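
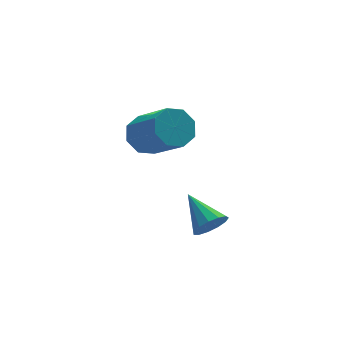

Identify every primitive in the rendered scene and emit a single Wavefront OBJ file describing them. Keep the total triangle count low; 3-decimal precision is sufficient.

v -3.353 1.02 -0.896
v -2.89 1.586 -0.463
v -2.284 0.146 0.77
v -2.747 -0.42 0.336
v -3.495 1.53 -0.231
v -2.889 0.09 1.002
v -4.017 1.175 -0.389
v -3.411 -0.265 0.844
v -4.15 0.729 -0.844
v -3.544 -0.711 0.389
v -3.816 0.454 -1.33
v -3.21 -0.986 -0.097
v -3.211 0.51 -1.562
v -2.605 -0.93 -0.329
v -2.689 0.865 -1.404
v -2.083 -0.575 -0.171
v -2.556 1.311 -0.949
v -1.95 -0.129 0.284
v -1.812 -1.578 -4.178
v -1.424 -1.193 -4.632
v -2.228 -0.242 -3.402
v -1.791 -1.216 -4.789
v -2.165 -1.354 -4.752
v -2.427 -1.563 -4.533
v -2.493 -1.776 -4.202
v -2.344 -1.927 -3.863
v -2.025 -1.967 -3.624
v -1.639 -1.883 -3.561
v -1.308 -1.702 -3.694
v -1.137 -1.482 -3.981
v -1.18 -1.292 -4.331
f 2 1 5
f 2 5 3
f 3 5 6
f 3 6 4
f 5 1 7
f 5 7 6
f 6 7 8
f 6 8 4
f 7 1 9
f 7 9 8
f 8 9 10
f 8 10 4
f 9 1 11
f 9 11 10
f 10 11 12
f 10 12 4
f 11 1 13
f 11 13 12
f 12 13 14
f 12 14 4
f 13 1 15
f 13 15 14
f 14 15 16
f 14 16 4
f 15 1 17
f 15 17 16
f 16 17 18
f 16 18 4
f 17 1 2
f 17 2 18
f 18 2 3
f 18 3 4
f 20 19 22
f 20 22 21
f 22 19 23
f 22 23 21
f 23 19 24
f 23 24 21
f 24 19 25
f 24 25 21
f 25 19 26
f 25 26 21
f 26 19 27
f 26 27 21
f 27 19 28
f 27 28 21
f 28 19 29
f 28 29 21
f 29 19 30
f 29 30 21
f 30 19 31
f 30 31 21
f 31 19 20
f 31 20 21



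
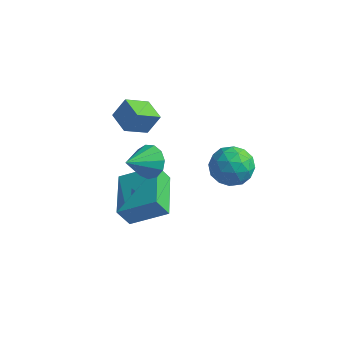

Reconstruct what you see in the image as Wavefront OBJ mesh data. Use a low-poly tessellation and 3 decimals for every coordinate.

v -1.471 -2.202 1.9
v -0.862 -2.659 1.57
v -1.909 -3.378 2.72
v -0.683 -2.458 1.953
v -0.755 -2.176 2.319
v -1.054 -1.902 2.552
v -1.485 -1.723 2.578
v -1.912 -1.696 2.389
v -2.198 -1.83 2.044
v -2.254 -2.081 1.654
v -2.061 -2.371 1.342
v -1.681 -2.607 1.206
v -1.234 -2.714 1.291
v -2.279 -2.506 -2.735
v -2.709 -2.84 -1.768
v -3.265 -0.576 -2.508
v -3.695 -0.909 -1.541
v -0.745 -1.831 -1.819
v -1.175 -2.164 -0.852
v -1.731 0.1 -1.592
v -2.161 -0.234 -0.625
v 0.768 1.259 0.464
v 1.718 1.004 0.803
v 0.442 -0.364 0.157
v 1.392 -0.619 0.496
v 0.678 -0.269 1.167
v 0.879 0.734 1.356
v 1.281 -0.094 -0.396
v 1.482 0.909 -0.207
v 2.036 0.168 0.271
v 1.663 0.06 1.237
v 0.497 0.58 -0.277
v 0.124 0.472 0.689
v 1.272 1.274 0.66
v 0.888 -0.634 0.3
v 0.468 -0.428 0.694
v 1.027 -0.578 0.893
v 0.778 1.116 0.986
v 1.337 0.966 1.185
v 0.726 0.217 1.399
v 0.823 -0.326 -0.225
v 1.382 -0.476 -0.026
v 1.133 1.218 0.067
v 1.692 1.068 0.266
v 1.434 0.423 -0.439
v 2.017 0.633 0.547
v 1.825 -0.322 0.366
v 1.76 -0.013 -0.158
v 1.878 0.577 -0.047
v 1.798 0.569 1.114
v 1.606 -0.385 0.934
v 1.186 -0.179 1.328
v 1.305 0.411 1.44
v 1.984 0.077 0.802
v 0.554 1.025 0.026
v 0.362 0.071 -0.154
v 0.855 0.229 -0.48
v 0.974 0.819 -0.368
v 0.335 0.962 0.594
v 0.143 0.007 0.413
v 0.282 0.063 1.007
v 0.4 0.653 1.118
v 0.176 0.563 0.158
v -2.146 -1.09 2.564
v -2.715 -2.039 3.285
v -3.052 -0.474 2.66
v -3.621 -1.423 3.381
v -1.759 -0.657 3.439
v -2.328 -1.606 4.16
v -2.665 -0.041 3.535
v -3.234 -0.99 4.256
f 2 1 4
f 2 4 3
f 4 1 5
f 4 5 3
f 5 1 6
f 5 6 3
f 6 1 7
f 6 7 3
f 7 1 8
f 7 8 3
f 8 1 9
f 8 9 3
f 9 1 10
f 9 10 3
f 10 1 11
f 10 11 3
f 11 1 12
f 11 12 3
f 12 1 13
f 12 13 3
f 13 1 2
f 13 2 3
f 15 17 14
f 18 15 14
f 14 17 16
f 16 18 14
f 15 21 17
f 19 15 18
f 19 21 15
f 17 21 16
f 20 18 16
f 16 21 20
f 20 19 18
f 21 19 20
f 22 59 38
f 59 33 62
f 38 62 27
f 59 62 38
f 22 38 34
f 38 27 39
f 34 39 23
f 38 39 34
f 22 34 43
f 34 23 44
f 43 44 29
f 34 44 43
f 22 43 55
f 43 29 58
f 55 58 32
f 43 58 55
f 22 55 59
f 55 32 63
f 59 63 33
f 55 63 59
f 23 39 50
f 39 27 53
f 50 53 31
f 39 53 50
f 27 62 40
f 62 33 61
f 40 61 26
f 62 61 40
f 33 63 60
f 63 32 56
f 60 56 24
f 63 56 60
f 32 58 57
f 58 29 45
f 57 45 28
f 58 45 57
f 29 44 49
f 44 23 46
f 49 46 30
f 44 46 49
f 25 51 37
f 51 31 52
f 37 52 26
f 51 52 37
f 25 37 35
f 37 26 36
f 35 36 24
f 37 36 35
f 25 35 42
f 35 24 41
f 42 41 28
f 35 41 42
f 25 42 47
f 42 28 48
f 47 48 30
f 42 48 47
f 25 47 51
f 47 30 54
f 51 54 31
f 47 54 51
f 26 52 40
f 52 31 53
f 40 53 27
f 52 53 40
f 24 36 60
f 36 26 61
f 60 61 33
f 36 61 60
f 28 41 57
f 41 24 56
f 57 56 32
f 41 56 57
f 30 48 49
f 48 28 45
f 49 45 29
f 48 45 49
f 31 54 50
f 54 30 46
f 50 46 23
f 54 46 50
f 65 67 64
f 68 65 64
f 64 67 66
f 66 68 64
f 65 71 67
f 69 65 68
f 69 71 65
f 67 71 66
f 70 68 66
f 66 71 70
f 70 69 68
f 71 69 70



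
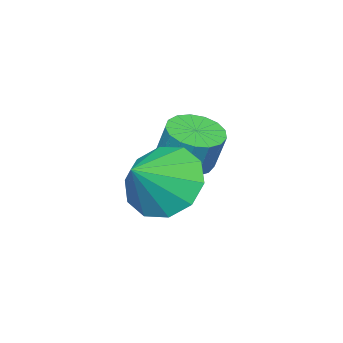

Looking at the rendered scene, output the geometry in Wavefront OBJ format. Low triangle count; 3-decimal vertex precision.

v -0.306 -2.27 -0.817
v 0.294 -1.872 -0.987
v 0.345 -1.491 0.087
v -0.254 -1.89 0.257
v 0.024 -1.651 -1.052
v 0.076 -1.271 0.021
v -0.321 -1.573 -1.063
v -0.27 -1.192 0.01
v -0.663 -1.654 -1.018
v -0.611 -1.274 0.055
v -0.923 -1.877 -0.927
v -0.871 -1.496 0.146
v -1.041 -2.19 -0.81
v -0.99 -1.809 0.263
v -0.991 -2.521 -0.695
v -0.94 -2.14 0.378
v -0.784 -2.795 -0.608
v -0.733 -2.414 0.465
v -0.468 -2.948 -0.568
v -0.416 -2.568 0.505
v -0.114 -2.947 -0.586
v -0.063 -2.566 0.487
v 0.196 -2.79 -0.656
v 0.247 -2.41 0.417
v 0.391 -2.515 -0.763
v 0.442 -2.134 0.31
v 0.426 -2.183 -0.883
v 0.477 -1.802 0.191
v 1.684 -1.351 -0.453
v 2.314 -1.432 -1.314
v 2.776 -1.429 0.353
v 2.251 -0.79 -1.167
v 1.971 -0.363 -0.747
v 1.581 -0.313 -0.215
v 1.231 -0.66 0.226
v 1.054 -1.271 0.408
v 1.117 -1.912 0.26
v 1.397 -2.339 -0.16
v 1.786 -2.389 -0.692
v 2.137 -2.042 -1.133
f 2 1 5
f 2 5 3
f 3 5 6
f 3 6 4
f 5 1 7
f 5 7 6
f 6 7 8
f 6 8 4
f 7 1 9
f 7 9 8
f 8 9 10
f 8 10 4
f 9 1 11
f 9 11 10
f 10 11 12
f 10 12 4
f 11 1 13
f 11 13 12
f 12 13 14
f 12 14 4
f 13 1 15
f 13 15 14
f 14 15 16
f 14 16 4
f 15 1 17
f 15 17 16
f 16 17 18
f 16 18 4
f 17 1 19
f 17 19 18
f 18 19 20
f 18 20 4
f 19 1 21
f 19 21 20
f 20 21 22
f 20 22 4
f 21 1 23
f 21 23 22
f 22 23 24
f 22 24 4
f 23 1 25
f 23 25 24
f 24 25 26
f 24 26 4
f 25 1 27
f 25 27 26
f 26 27 28
f 26 28 4
f 27 1 2
f 27 2 28
f 28 2 3
f 28 3 4
f 30 29 32
f 30 32 31
f 32 29 33
f 32 33 31
f 33 29 34
f 33 34 31
f 34 29 35
f 34 35 31
f 35 29 36
f 35 36 31
f 36 29 37
f 36 37 31
f 37 29 38
f 37 38 31
f 38 29 39
f 38 39 31
f 39 29 40
f 39 40 31
f 40 29 30
f 40 30 31



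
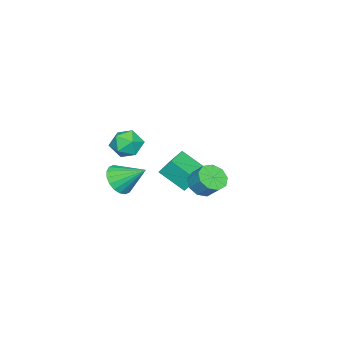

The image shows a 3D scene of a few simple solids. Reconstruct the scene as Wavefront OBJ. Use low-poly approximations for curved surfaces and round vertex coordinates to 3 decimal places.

v 2.992 -0.663 4.431
v 3.476 -1.298 3.797
v 1.544 -1.302 3.963
v 2.028 -1.937 3.329
v 2.115 -2.058 4.338
v 3.01 -1.663 4.628
v 2.01 -0.937 3.132
v 2.905 -0.542 3.422
v 2.87 -1.468 2.995
v 2.935 -2.161 3.74
v 2.085 -0.439 4.02
v 2.15 -1.132 4.765
v -4.665 -0.771 -2.668
v -4.564 -2.364 -1.513
v -4.803 -0.042 -1.65
v -4.702 -1.634 -0.495
v -2.918 -0.586 -2.565
v -2.817 -2.178 -1.41
v -3.056 0.144 -1.547
v -2.955 -1.449 -0.392
v 3.345 -1.309 1.53
v 4.123 -0.868 1.018
v 3.195 0.209 2.61
v 3.755 -0.735 0.779
v 3.306 -0.715 0.689
v 2.864 -0.813 0.766
v 2.518 -1.009 0.993
v 2.336 -1.265 1.327
v 2.354 -1.53 1.701
v 2.568 -1.75 2.041
v 2.935 -1.884 2.28
v 3.385 -1.904 2.37
v 3.826 -1.806 2.294
v 4.172 -1.609 2.066
v 4.354 -1.354 1.732
v 4.336 -1.089 1.358
v -1.173 1.362 -0.5
v -0.74 1.904 -1.134
v -0.473 2.721 -0.253
v -0.907 2.178 0.38
v -1.362 2.065 -1.095
v -1.095 2.881 -0.214
v -1.895 1.897 -0.778
v -1.628 2.713 0.103
v -2.091 1.478 -0.33
v -1.824 2.294 0.55
v -1.857 1.005 0.037
v -1.59 1.821 0.918
v -1.304 0.699 0.153
v -1.037 1.515 1.034
v -0.689 0.703 -0.036
v -0.423 1.519 0.844
v -0.301 1.015 -0.443
v -0.035 1.831 0.437
v -0.322 1.49 -0.877
v -0.055 2.306 0.004
f 1 12 6
f 1 6 2
f 1 2 8
f 1 8 11
f 1 11 12
f 2 6 10
f 6 12 5
f 12 11 3
f 11 8 7
f 8 2 9
f 4 10 5
f 4 5 3
f 4 3 7
f 4 7 9
f 4 9 10
f 5 10 6
f 3 5 12
f 7 3 11
f 9 7 8
f 10 9 2
f 14 16 13
f 17 14 13
f 13 16 15
f 15 17 13
f 14 20 16
f 18 14 17
f 18 20 14
f 16 20 15
f 19 17 15
f 15 20 19
f 19 18 17
f 20 18 19
f 22 21 24
f 22 24 23
f 24 21 25
f 24 25 23
f 25 21 26
f 25 26 23
f 26 21 27
f 26 27 23
f 27 21 28
f 27 28 23
f 28 21 29
f 28 29 23
f 29 21 30
f 29 30 23
f 30 21 31
f 30 31 23
f 31 21 32
f 31 32 23
f 32 21 33
f 32 33 23
f 33 21 34
f 33 34 23
f 34 21 35
f 34 35 23
f 35 21 36
f 35 36 23
f 36 21 22
f 36 22 23
f 38 37 41
f 38 41 39
f 39 41 42
f 39 42 40
f 41 37 43
f 41 43 42
f 42 43 44
f 42 44 40
f 43 37 45
f 43 45 44
f 44 45 46
f 44 46 40
f 45 37 47
f 45 47 46
f 46 47 48
f 46 48 40
f 47 37 49
f 47 49 48
f 48 49 50
f 48 50 40
f 49 37 51
f 49 51 50
f 50 51 52
f 50 52 40
f 51 37 53
f 51 53 52
f 52 53 54
f 52 54 40
f 53 37 55
f 53 55 54
f 54 55 56
f 54 56 40
f 55 37 38
f 55 38 56
f 56 38 39
f 56 39 40



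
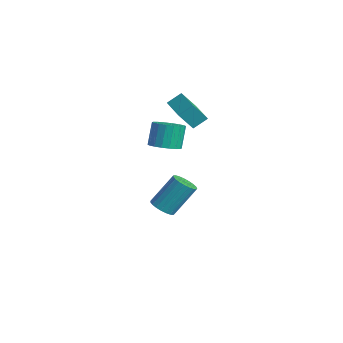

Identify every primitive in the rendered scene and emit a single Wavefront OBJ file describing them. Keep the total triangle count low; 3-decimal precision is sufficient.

v -2.923 1.784 -4.138
v -2.295 1.366 -3.904
v -2.089 2.657 -2.148
v -2.717 3.076 -2.382
v -2.157 1.598 -4.091
v -1.951 2.889 -2.334
v -2.151 1.862 -4.286
v -1.945 3.154 -2.53
v -2.278 2.113 -4.455
v -2.072 3.404 -2.699
v -2.517 2.307 -4.57
v -2.311 3.598 -2.814
v -2.827 2.41 -4.61
v -2.621 3.702 -2.854
v -3.152 2.406 -4.568
v -2.946 3.697 -2.812
v -3.439 2.294 -4.452
v -3.233 3.585 -2.696
v -3.636 2.093 -4.282
v -3.43 3.385 -2.526
v -3.709 1.84 -4.087
v -3.503 3.132 -2.331
v -3.647 1.576 -3.9
v -3.441 2.868 -2.144
v -3.46 1.349 -3.755
v -3.254 2.641 -1.999
v -3.18 1.197 -3.676
v -2.974 2.489 -1.92
v -2.855 1.146 -3.677
v -2.649 2.438 -1.921
v -2.542 1.206 -3.758
v -2.336 2.498 -2.001
v 0.227 0.29 2.545
v 1.042 0.131 2.837
v 0.648 0.591 4.187
v -0.167 0.75 3.895
v 1.063 0.503 2.716
v 0.67 0.963 4.067
v 0.919 0.833 2.562
v 0.526 1.293 3.912
v 0.638 1.055 2.404
v 0.245 1.515 3.754
v 0.276 1.126 2.274
v -0.118 1.586 3.625
v -0.097 1.031 2.198
v -0.49 1.491 3.548
v -0.405 0.79 2.19
v -0.799 1.25 3.541
v -0.588 0.449 2.253
v -0.982 0.909 3.603
v -0.61 0.077 2.373
v -1.003 0.537 3.724
v -0.466 -0.253 2.528
v -0.859 0.207 3.878
v -0.185 -0.475 2.686
v -0.578 -0.015 4.036
v 0.178 -0.546 2.815
v -0.216 -0.086 4.166
v 0.55 -0.451 2.892
v 0.157 0.009 4.242
v 0.859 -0.21 2.899
v 0.465 0.25 4.25
v -3.851 2.57 3.363
v -3.715 3.371 3.963
v -3.694 3.376 2.253
v -3.559 4.176 2.854
v -1.901 2.224 3.386
v -1.766 3.024 3.987
v -1.745 3.029 2.277
v -1.609 3.83 2.877
f 2 1 5
f 2 5 3
f 3 5 6
f 3 6 4
f 5 1 7
f 5 7 6
f 6 7 8
f 6 8 4
f 7 1 9
f 7 9 8
f 8 9 10
f 8 10 4
f 9 1 11
f 9 11 10
f 10 11 12
f 10 12 4
f 11 1 13
f 11 13 12
f 12 13 14
f 12 14 4
f 13 1 15
f 13 15 14
f 14 15 16
f 14 16 4
f 15 1 17
f 15 17 16
f 16 17 18
f 16 18 4
f 17 1 19
f 17 19 18
f 18 19 20
f 18 20 4
f 19 1 21
f 19 21 20
f 20 21 22
f 20 22 4
f 21 1 23
f 21 23 22
f 22 23 24
f 22 24 4
f 23 1 25
f 23 25 24
f 24 25 26
f 24 26 4
f 25 1 27
f 25 27 26
f 26 27 28
f 26 28 4
f 27 1 29
f 27 29 28
f 28 29 30
f 28 30 4
f 29 1 31
f 29 31 30
f 30 31 32
f 30 32 4
f 31 1 2
f 31 2 32
f 32 2 3
f 32 3 4
f 34 33 37
f 34 37 35
f 35 37 38
f 35 38 36
f 37 33 39
f 37 39 38
f 38 39 40
f 38 40 36
f 39 33 41
f 39 41 40
f 40 41 42
f 40 42 36
f 41 33 43
f 41 43 42
f 42 43 44
f 42 44 36
f 43 33 45
f 43 45 44
f 44 45 46
f 44 46 36
f 45 33 47
f 45 47 46
f 46 47 48
f 46 48 36
f 47 33 49
f 47 49 48
f 48 49 50
f 48 50 36
f 49 33 51
f 49 51 50
f 50 51 52
f 50 52 36
f 51 33 53
f 51 53 52
f 52 53 54
f 52 54 36
f 53 33 55
f 53 55 54
f 54 55 56
f 54 56 36
f 55 33 57
f 55 57 56
f 56 57 58
f 56 58 36
f 57 33 59
f 57 59 58
f 58 59 60
f 58 60 36
f 59 33 61
f 59 61 60
f 60 61 62
f 60 62 36
f 61 33 34
f 61 34 62
f 62 34 35
f 62 35 36
f 64 66 63
f 67 64 63
f 63 66 65
f 65 67 63
f 64 70 66
f 68 64 67
f 68 70 64
f 66 70 65
f 69 67 65
f 65 70 69
f 69 68 67
f 70 68 69



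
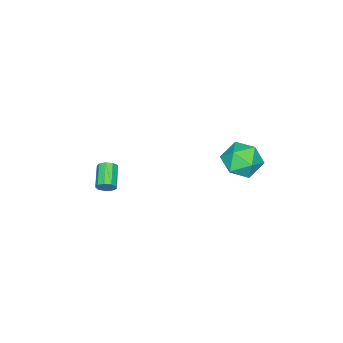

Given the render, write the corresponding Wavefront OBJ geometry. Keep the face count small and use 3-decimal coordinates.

v -2.138 4.665 2.441
v -1.513 3.732 1.913
v -3.867 3.708 2.087
v -3.242 2.775 1.559
v -3.154 2.968 2.782
v -2.085 3.559 3.001
v -3.295 3.881 0.999
v -2.226 4.472 1.218
v -2.228 3.247 1.023
v -2.141 2.683 2.124
v -3.239 4.757 1.876
v -3.152 4.193 2.977
v 0.392 -2.968 -1.639
v 0.765 -3.255 -1.283
v -0.379 -4 -0.685
v -0.752 -3.712 -1.041
v 0.638 -2.917 -1.105
v -0.507 -3.661 -0.507
v 0.396 -2.602 -1.176
v -0.749 -3.346 -0.579
v 0.152 -2.458 -1.464
v -0.992 -3.202 -0.867
v 0.021 -2.553 -1.834
v -1.124 -3.297 -1.236
v 0.063 -2.842 -2.112
v -1.081 -3.586 -1.515
v 0.26 -3.19 -2.169
v -0.885 -3.934 -1.571
v 0.518 -3.434 -1.978
v -0.626 -4.178 -1.38
v 0.718 -3.46 -1.628
v -0.427 -4.204 -1.03
f 1 12 6
f 1 6 2
f 1 2 8
f 1 8 11
f 1 11 12
f 2 6 10
f 6 12 5
f 12 11 3
f 11 8 7
f 8 2 9
f 4 10 5
f 4 5 3
f 4 3 7
f 4 7 9
f 4 9 10
f 5 10 6
f 3 5 12
f 7 3 11
f 9 7 8
f 10 9 2
f 14 13 17
f 14 17 15
f 15 17 18
f 15 18 16
f 17 13 19
f 17 19 18
f 18 19 20
f 18 20 16
f 19 13 21
f 19 21 20
f 20 21 22
f 20 22 16
f 21 13 23
f 21 23 22
f 22 23 24
f 22 24 16
f 23 13 25
f 23 25 24
f 24 25 26
f 24 26 16
f 25 13 27
f 25 27 26
f 26 27 28
f 26 28 16
f 27 13 29
f 27 29 28
f 28 29 30
f 28 30 16
f 29 13 31
f 29 31 30
f 30 31 32
f 30 32 16
f 31 13 14
f 31 14 32
f 32 14 15
f 32 15 16



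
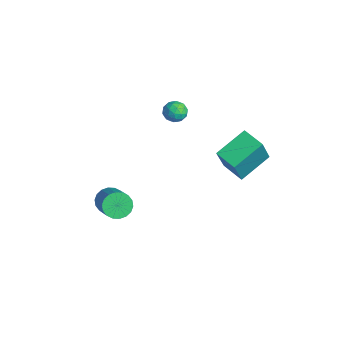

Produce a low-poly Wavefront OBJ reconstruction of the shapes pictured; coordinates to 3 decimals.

v 1.485 2.312 -1.264
v 2.135 1.572 0.625
v 1.026 4.085 -0.412
v 1.676 3.345 1.477
v 2.724 2.755 -1.517
v 3.374 2.015 0.372
v 2.265 4.528 -0.665
v 2.915 3.788 1.224
v -0.771 -3.178 -4.22
v -0.299 -3.258 -4.886
v 1.362 -3.462 -3.686
v 0.891 -3.382 -3.02
v -0.297 -2.898 -4.828
v 1.364 -3.102 -3.627
v -0.388 -2.593 -4.65
v 1.273 -2.797 -3.449
v -0.556 -2.404 -4.386
v 1.105 -2.608 -3.185
v -0.766 -2.368 -4.089
v 0.896 -2.573 -2.889
v -0.977 -2.493 -3.819
v 0.685 -2.698 -2.618
v -1.147 -2.753 -3.628
v 0.515 -2.958 -2.427
v -1.242 -3.098 -3.554
v 0.419 -3.302 -2.354
v -1.244 -3.458 -3.613
v 0.417 -3.662 -2.412
v -1.153 -3.763 -3.791
v 0.508 -3.967 -2.59
v -0.985 -3.952 -4.055
v 0.676 -4.156 -2.854
v -0.776 -3.987 -4.351
v 0.886 -4.192 -3.151
v -0.565 -3.862 -4.622
v 1.097 -4.067 -3.421
v -0.395 -3.602 -4.813
v 1.267 -3.807 -3.612
v -2.156 1.62 -0.025
v -1.779 1.59 0.582
v -2.841 0.77 0.358
v -2.464 0.74 0.965
v -2.874 1.309 0.827
v -2.451 1.834 0.59
v -2.169 0.526 0.35
v -1.746 1.051 0.113
v -1.787 0.914 0.814
v -2.223 1.397 1.108
v -2.397 0.963 -0.168
v -2.833 1.446 0.126
v -1.908 1.68 0.245
v -2.712 0.68 0.695
v -2.954 1.014 0.614
v -2.732 0.997 0.97
v -2.303 1.823 0.25
v -2.081 1.806 0.607
v -2.725 1.64 0.75
v -2.539 0.554 0.333
v -2.317 0.537 0.69
v -1.888 1.363 -0.03
v -1.666 1.346 0.326
v -1.895 0.72 0.19
v -1.691 1.265 0.738
v -2.093 0.765 0.963
v -1.92 0.639 0.601
v -1.671 0.948 0.462
v -1.947 1.549 0.911
v -2.35 1.049 1.136
v -2.591 1.383 1.055
v -2.342 1.692 0.916
v -1.952 1.151 1.047
v -2.27 1.311 -0.196
v -2.673 0.811 0.029
v -2.278 0.668 0.024
v -2.029 0.977 -0.115
v -2.527 1.595 -0.023
v -2.929 1.095 0.202
v -2.949 1.412 0.478
v -2.7 1.721 0.339
v -2.668 1.209 -0.107
f 2 4 1
f 5 2 1
f 1 4 3
f 3 5 1
f 2 8 4
f 6 2 5
f 6 8 2
f 4 8 3
f 7 5 3
f 3 8 7
f 7 6 5
f 8 6 7
f 10 9 13
f 10 13 11
f 11 13 14
f 11 14 12
f 13 9 15
f 13 15 14
f 14 15 16
f 14 16 12
f 15 9 17
f 15 17 16
f 16 17 18
f 16 18 12
f 17 9 19
f 17 19 18
f 18 19 20
f 18 20 12
f 19 9 21
f 19 21 20
f 20 21 22
f 20 22 12
f 21 9 23
f 21 23 22
f 22 23 24
f 22 24 12
f 23 9 25
f 23 25 24
f 24 25 26
f 24 26 12
f 25 9 27
f 25 27 26
f 26 27 28
f 26 28 12
f 27 9 29
f 27 29 28
f 28 29 30
f 28 30 12
f 29 9 31
f 29 31 30
f 30 31 32
f 30 32 12
f 31 9 33
f 31 33 32
f 32 33 34
f 32 34 12
f 33 9 35
f 33 35 34
f 34 35 36
f 34 36 12
f 35 9 37
f 35 37 36
f 36 37 38
f 36 38 12
f 37 9 10
f 37 10 38
f 38 10 11
f 38 11 12
f 39 76 55
f 76 50 79
f 55 79 44
f 76 79 55
f 39 55 51
f 55 44 56
f 51 56 40
f 55 56 51
f 39 51 60
f 51 40 61
f 60 61 46
f 51 61 60
f 39 60 72
f 60 46 75
f 72 75 49
f 60 75 72
f 39 72 76
f 72 49 80
f 76 80 50
f 72 80 76
f 40 56 67
f 56 44 70
f 67 70 48
f 56 70 67
f 44 79 57
f 79 50 78
f 57 78 43
f 79 78 57
f 50 80 77
f 80 49 73
f 77 73 41
f 80 73 77
f 49 75 74
f 75 46 62
f 74 62 45
f 75 62 74
f 46 61 66
f 61 40 63
f 66 63 47
f 61 63 66
f 42 68 54
f 68 48 69
f 54 69 43
f 68 69 54
f 42 54 52
f 54 43 53
f 52 53 41
f 54 53 52
f 42 52 59
f 52 41 58
f 59 58 45
f 52 58 59
f 42 59 64
f 59 45 65
f 64 65 47
f 59 65 64
f 42 64 68
f 64 47 71
f 68 71 48
f 64 71 68
f 43 69 57
f 69 48 70
f 57 70 44
f 69 70 57
f 41 53 77
f 53 43 78
f 77 78 50
f 53 78 77
f 45 58 74
f 58 41 73
f 74 73 49
f 58 73 74
f 47 65 66
f 65 45 62
f 66 62 46
f 65 62 66
f 48 71 67
f 71 47 63
f 67 63 40
f 71 63 67



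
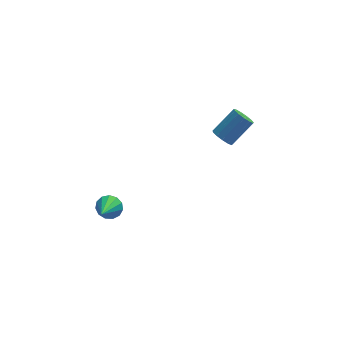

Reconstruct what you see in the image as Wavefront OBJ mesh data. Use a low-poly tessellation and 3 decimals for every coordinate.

v 3.019 1.458 2.088
v 3.43 1.545 1.604
v 4.591 2.09 2.689
v 4.181 2.002 3.172
v 3.249 1.855 1.642
v 4.411 2.4 2.726
v 2.996 2.039 1.821
v 4.157 2.584 2.905
v 2.75 2.038 2.085
v 3.911 2.583 3.169
v 2.589 1.853 2.349
v 3.751 2.398 3.434
v 2.565 1.542 2.531
v 3.727 2.087 3.616
v 2.686 1.205 2.572
v 3.847 1.75 3.657
v 2.912 0.948 2.459
v 4.073 1.492 3.544
v 3.172 0.852 2.228
v 4.333 1.397 3.313
v 3.384 0.949 1.953
v 4.545 1.494 3.038
v 3.48 1.207 1.72
v 4.641 1.752 2.805
v -2.952 -0.545 -0.628
v -2.499 -0.964 -0.958
v -3.488 -1.895 0.348
v -2.307 -0.815 -0.648
v -2.319 -0.581 -0.33
v -2.533 -0.335 -0.108
v -2.879 -0.156 -0.05
v -3.249 -0.1 -0.176
v -3.524 -0.186 -0.445
v -3.618 -0.385 -0.772
v -3.5 -0.635 -1.054
v -3.208 -0.856 -1.2
v -2.835 -0.979 -1.164
f 2 1 5
f 2 5 3
f 3 5 6
f 3 6 4
f 5 1 7
f 5 7 6
f 6 7 8
f 6 8 4
f 7 1 9
f 7 9 8
f 8 9 10
f 8 10 4
f 9 1 11
f 9 11 10
f 10 11 12
f 10 12 4
f 11 1 13
f 11 13 12
f 12 13 14
f 12 14 4
f 13 1 15
f 13 15 14
f 14 15 16
f 14 16 4
f 15 1 17
f 15 17 16
f 16 17 18
f 16 18 4
f 17 1 19
f 17 19 18
f 18 19 20
f 18 20 4
f 19 1 21
f 19 21 20
f 20 21 22
f 20 22 4
f 21 1 23
f 21 23 22
f 22 23 24
f 22 24 4
f 23 1 2
f 23 2 24
f 24 2 3
f 24 3 4
f 26 25 28
f 26 28 27
f 28 25 29
f 28 29 27
f 29 25 30
f 29 30 27
f 30 25 31
f 30 31 27
f 31 25 32
f 31 32 27
f 32 25 33
f 32 33 27
f 33 25 34
f 33 34 27
f 34 25 35
f 34 35 27
f 35 25 36
f 35 36 27
f 36 25 37
f 36 37 27
f 37 25 26
f 37 26 27



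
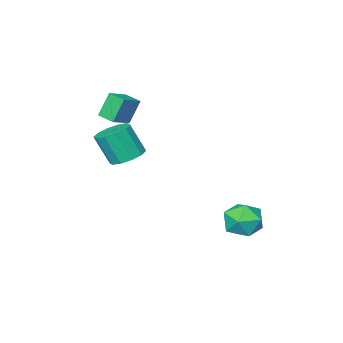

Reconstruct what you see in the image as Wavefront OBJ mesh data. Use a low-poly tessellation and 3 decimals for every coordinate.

v -0.578 4.752 -2.282
v 0.082 4.593 -3.333
v -0.622 2.747 -2.007
v 0.038 2.588 -3.058
v 0.576 3.104 -2.053
v 0.603 4.344 -2.223
v -1.143 2.996 -3.117
v -1.116 4.236 -3.287
v -0.267 3.508 -3.849
v 0.795 3.575 -3.191
v -1.335 3.765 -2.149
v -0.273 3.832 -1.491
v 2.493 -3.923 2.887
v 1.825 -3.831 4.371
v 2.31 -2.838 2.737
v 1.642 -2.746 4.221
v 3.758 -3.634 3.439
v 3.09 -3.542 4.923
v 3.575 -2.549 3.289
v 2.907 -2.457 4.773
v 3.122 -1.867 0.822
v 4.146 -1.845 0.548
v 4.641 -2.572 2.345
v 3.618 -2.593 2.618
v 3.998 -1.269 0.822
v 4.493 -1.995 2.619
v 3.515 -0.921 1.096
v 4.01 -1.647 2.892
v 2.882 -0.935 1.265
v 3.377 -1.661 3.061
v 2.341 -1.304 1.265
v 2.836 -2.03 3.061
v 2.099 -1.888 1.095
v 2.594 -2.615 2.892
v 2.247 -2.465 0.821
v 2.742 -3.191 2.618
v 2.73 -2.813 0.548
v 3.225 -3.539 2.344
v 3.363 -2.799 0.379
v 3.858 -3.525 2.175
v 3.904 -2.43 0.379
v 4.399 -3.156 2.175
f 1 12 6
f 1 6 2
f 1 2 8
f 1 8 11
f 1 11 12
f 2 6 10
f 6 12 5
f 12 11 3
f 11 8 7
f 8 2 9
f 4 10 5
f 4 5 3
f 4 3 7
f 4 7 9
f 4 9 10
f 5 10 6
f 3 5 12
f 7 3 11
f 9 7 8
f 10 9 2
f 14 16 13
f 17 14 13
f 13 16 15
f 15 17 13
f 14 20 16
f 18 14 17
f 18 20 14
f 16 20 15
f 19 17 15
f 15 20 19
f 19 18 17
f 20 18 19
f 22 21 25
f 22 25 23
f 23 25 26
f 23 26 24
f 25 21 27
f 25 27 26
f 26 27 28
f 26 28 24
f 27 21 29
f 27 29 28
f 28 29 30
f 28 30 24
f 29 21 31
f 29 31 30
f 30 31 32
f 30 32 24
f 31 21 33
f 31 33 32
f 32 33 34
f 32 34 24
f 33 21 35
f 33 35 34
f 34 35 36
f 34 36 24
f 35 21 37
f 35 37 36
f 36 37 38
f 36 38 24
f 37 21 39
f 37 39 38
f 38 39 40
f 38 40 24
f 39 21 41
f 39 41 40
f 40 41 42
f 40 42 24
f 41 21 22
f 41 22 42
f 42 22 23
f 42 23 24



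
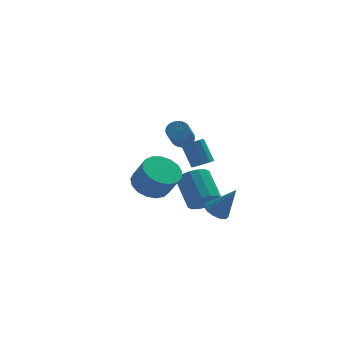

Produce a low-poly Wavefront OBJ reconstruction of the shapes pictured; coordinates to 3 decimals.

v 0.98 -0.031 -2.39
v 1.324 -0.597 -2.698
v 1.94 -0.309 -0.81
v 1.552 -0.264 -2.779
v 1.599 0.142 -2.736
v 1.449 0.494 -2.583
v 1.15 0.678 -2.369
v 0.797 0.638 -2.162
v 0.502 0.384 -2.027
v 0.359 -0.001 -2.007
v 0.413 -0.395 -2.109
v 0.647 -0.675 -2.301
v 0.986 -0.75 -2.52
v -2.381 0.126 -0.079
v -1.357 0.234 -0.404
v -0.875 -0.417 0.894
v -1.899 -0.526 1.219
v -1.453 0.673 -0.149
v -0.971 0.022 1.149
v -1.761 0.987 0.123
v -1.28 0.336 1.421
v -2.212 1.103 0.348
v -1.73 0.452 1.646
v -2.701 0.995 0.476
v -2.219 0.344 1.774
v -3.117 0.688 0.476
v -2.635 0.037 1.774
v -3.364 0.252 0.349
v -2.882 -0.399 1.647
v -3.386 -0.213 0.124
v -2.904 -0.864 1.422
v -3.178 -0.6 -0.147
v -2.696 -1.251 1.151
v -2.787 -0.821 -0.403
v -2.305 -1.472 0.895
v -2.303 -0.826 -0.585
v -1.821 -1.477 0.713
v -1.837 -0.612 -0.651
v -1.355 -1.263 0.647
v -1.495 -0.229 -0.586
v -1.014 -0.88 0.713
v -0.625 0.489 2.803
v -0.181 0.093 2.669
v -0.67 -0.825 3.763
v -1.115 -0.429 3.897
v -0.07 0.241 2.843
v -0.559 -0.678 3.937
v -0.054 0.431 3.01
v -0.544 -0.487 4.104
v -0.138 0.632 3.141
v -0.627 -0.287 4.235
v -0.305 0.808 3.214
v -0.795 -0.111 4.307
v -0.528 0.929 3.215
v -1.018 0.01 4.309
v -0.768 0.973 3.146
v -1.258 0.055 4.239
v -0.983 0.935 3.017
v -1.473 0.016 4.111
v -1.136 0.819 2.851
v -1.626 -0.1 3.945
v -1.201 0.646 2.677
v -1.691 -0.273 3.771
v -1.166 0.446 2.525
v -1.656 -0.472 3.619
v -1.038 0.254 2.421
v -1.527 -0.665 3.514
v -0.838 0.102 2.383
v -1.328 -0.817 3.476
v -0.602 0.017 2.417
v -1.091 -0.901 3.511
v -0.369 0.014 2.519
v -0.859 -0.904 3.613
v 0.584 1.205 0.441
v 1.16 1.431 0.479
v 0.792 2.16 1.737
v 0.216 1.935 1.699
v 0.916 1.695 0.254
v 0.548 2.424 1.512
v 0.516 1.73 0.117
v 0.148 2.459 1.375
v 0.148 1.519 0.132
v -0.22 2.249 1.39
v -0.016 1.162 0.291
v -0.384 1.891 1.549
v 0.101 0.825 0.52
v -0.267 1.554 1.778
v 0.444 0.666 0.713
v 0.076 1.395 1.971
v 0.852 0.759 0.778
v 0.484 1.489 2.036
v 1.135 1.061 0.686
v 0.767 1.791 1.944
v 1.155 3.047 -3.489
v 2.039 2.968 -3.178
v 1.768 4.574 -2
v 0.885 4.653 -2.311
v 2.068 3.258 -3.567
v 1.797 4.865 -2.39
v 1.852 3.492 -3.936
v 1.581 5.098 -2.758
v 1.45 3.607 -4.184
v 1.179 5.213 -3.007
v 0.969 3.571 -4.247
v 0.698 5.177 -3.069
v 0.538 3.395 -4.106
v 0.267 5.001 -2.928
v 0.272 3.126 -3.8
v 0.001 4.732 -2.622
v 0.243 2.835 -3.41
v -0.028 4.442 -2.233
v 0.459 2.602 -3.042
v 0.188 4.208 -1.864
v 0.861 2.487 -2.793
v 0.59 4.093 -1.616
v 1.342 2.523 -2.731
v 1.071 4.129 -1.553
v 1.773 2.699 -2.872
v 1.502 4.305 -1.694
f 2 1 4
f 2 4 3
f 4 1 5
f 4 5 3
f 5 1 6
f 5 6 3
f 6 1 7
f 6 7 3
f 7 1 8
f 7 8 3
f 8 1 9
f 8 9 3
f 9 1 10
f 9 10 3
f 10 1 11
f 10 11 3
f 11 1 12
f 11 12 3
f 12 1 13
f 12 13 3
f 13 1 2
f 13 2 3
f 15 14 18
f 15 18 16
f 16 18 19
f 16 19 17
f 18 14 20
f 18 20 19
f 19 20 21
f 19 21 17
f 20 14 22
f 20 22 21
f 21 22 23
f 21 23 17
f 22 14 24
f 22 24 23
f 23 24 25
f 23 25 17
f 24 14 26
f 24 26 25
f 25 26 27
f 25 27 17
f 26 14 28
f 26 28 27
f 27 28 29
f 27 29 17
f 28 14 30
f 28 30 29
f 29 30 31
f 29 31 17
f 30 14 32
f 30 32 31
f 31 32 33
f 31 33 17
f 32 14 34
f 32 34 33
f 33 34 35
f 33 35 17
f 34 14 36
f 34 36 35
f 35 36 37
f 35 37 17
f 36 14 38
f 36 38 37
f 37 38 39
f 37 39 17
f 38 14 40
f 38 40 39
f 39 40 41
f 39 41 17
f 40 14 15
f 40 15 41
f 41 15 16
f 41 16 17
f 43 42 46
f 43 46 44
f 44 46 47
f 44 47 45
f 46 42 48
f 46 48 47
f 47 48 49
f 47 49 45
f 48 42 50
f 48 50 49
f 49 50 51
f 49 51 45
f 50 42 52
f 50 52 51
f 51 52 53
f 51 53 45
f 52 42 54
f 52 54 53
f 53 54 55
f 53 55 45
f 54 42 56
f 54 56 55
f 55 56 57
f 55 57 45
f 56 42 58
f 56 58 57
f 57 58 59
f 57 59 45
f 58 42 60
f 58 60 59
f 59 60 61
f 59 61 45
f 60 42 62
f 60 62 61
f 61 62 63
f 61 63 45
f 62 42 64
f 62 64 63
f 63 64 65
f 63 65 45
f 64 42 66
f 64 66 65
f 65 66 67
f 65 67 45
f 66 42 68
f 66 68 67
f 67 68 69
f 67 69 45
f 68 42 70
f 68 70 69
f 69 70 71
f 69 71 45
f 70 42 72
f 70 72 71
f 71 72 73
f 71 73 45
f 72 42 43
f 72 43 73
f 73 43 44
f 73 44 45
f 75 74 78
f 75 78 76
f 76 78 79
f 76 79 77
f 78 74 80
f 78 80 79
f 79 80 81
f 79 81 77
f 80 74 82
f 80 82 81
f 81 82 83
f 81 83 77
f 82 74 84
f 82 84 83
f 83 84 85
f 83 85 77
f 84 74 86
f 84 86 85
f 85 86 87
f 85 87 77
f 86 74 88
f 86 88 87
f 87 88 89
f 87 89 77
f 88 74 90
f 88 90 89
f 89 90 91
f 89 91 77
f 90 74 92
f 90 92 91
f 91 92 93
f 91 93 77
f 92 74 75
f 92 75 93
f 93 75 76
f 93 76 77
f 95 94 98
f 95 98 96
f 96 98 99
f 96 99 97
f 98 94 100
f 98 100 99
f 99 100 101
f 99 101 97
f 100 94 102
f 100 102 101
f 101 102 103
f 101 103 97
f 102 94 104
f 102 104 103
f 103 104 105
f 103 105 97
f 104 94 106
f 104 106 105
f 105 106 107
f 105 107 97
f 106 94 108
f 106 108 107
f 107 108 109
f 107 109 97
f 108 94 110
f 108 110 109
f 109 110 111
f 109 111 97
f 110 94 112
f 110 112 111
f 111 112 113
f 111 113 97
f 112 94 114
f 112 114 113
f 113 114 115
f 113 115 97
f 114 94 116
f 114 116 115
f 115 116 117
f 115 117 97
f 116 94 118
f 116 118 117
f 117 118 119
f 117 119 97
f 118 94 95
f 118 95 119
f 119 95 96
f 119 96 97



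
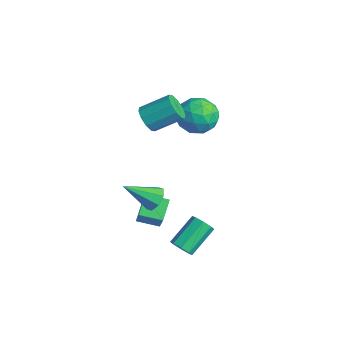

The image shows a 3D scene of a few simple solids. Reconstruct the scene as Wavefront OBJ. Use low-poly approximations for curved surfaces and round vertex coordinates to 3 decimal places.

v 1.503 -0.852 -1.104
v 2.032 -1.278 -1.422
v 0.977 -2.328 0.004
v 2.224 -0.999 -0.958
v 1.994 -0.633 -0.58
v 1.476 -0.396 -0.509
v 0.974 -0.425 -0.787
v 0.782 -0.704 -1.25
v 1.013 -1.07 -1.628
v 1.53 -1.308 -1.699
v -1.473 -0.215 -3.826
v -0.18 -0.62 -2.144
v -0.803 0.792 -4.098
v 0.49 0.388 -2.416
v -0.71 -0.928 -4.584
v 0.583 -1.332 -2.902
v -0.04 0.08 -4.856
v 1.253 -0.325 -3.174
v -2.159 0.378 1.872
v -1.76 -0.11 2.397
v -1.223 1.294 3.293
v -1.621 1.782 2.768
v -1.442 0.009 2.021
v -0.904 1.412 2.917
v -1.398 0.268 1.588
v -0.86 1.672 2.484
v -1.644 0.569 1.263
v -1.106 1.973 2.159
v -2.087 0.798 1.171
v -1.549 2.202 2.067
v -2.557 0.866 1.347
v -2.02 2.27 2.243
v -2.876 0.748 1.723
v -2.338 2.151 2.619
v -2.92 0.488 2.156
v -2.382 1.892 3.052
v -2.674 0.187 2.481
v -2.136 1.591 3.377
v -2.231 -0.042 2.573
v -1.693 1.362 3.469
v -2.746 4.352 -0
v -1.757 3.726 0.259
v -3.783 3.194 1.161
v -2.794 2.568 1.42
v -2.912 3.693 1.817
v -2.272 4.409 1.099
v -3.268 2.511 0.321
v -2.628 3.227 -0.397
v -2.08 2.589 0.457
v -1.86 3.319 1.382
v -3.68 3.601 0.038
v -3.46 4.331 0.963
v -2.161 4.14 0.028
v -3.379 2.78 1.392
v -3.449 3.441 1.626
v -2.868 3.073 1.778
v -2.463 4.542 0.521
v -1.882 4.174 0.674
v -2.561 4.155 1.589
v -3.658 2.746 0.746
v -3.077 2.378 0.899
v -2.672 3.847 -0.358
v -2.091 3.479 -0.206
v -2.979 2.765 -0.169
v -1.769 3.104 0.297
v -2.378 2.424 0.979
v -2.657 2.39 0.333
v -2.281 2.811 -0.089
v -1.64 3.534 0.84
v -2.249 2.853 1.522
v -2.319 3.514 1.756
v -1.942 3.935 1.334
v -1.829 2.865 0.957
v -3.291 4.067 -0.102
v -3.9 3.386 0.58
v -3.598 2.985 0.086
v -3.221 3.406 -0.336
v -3.162 4.496 0.441
v -3.771 3.816 1.123
v -3.259 4.109 1.509
v -2.883 4.53 1.087
v -3.711 4.055 0.463
v 2.678 -0.006 -4.345
v 3.102 -0.19 -3.874
v 2.566 1.262 -2.824
v 2.142 1.446 -3.295
v 3.309 0.127 -4.207
v 2.774 1.579 -3.157
v 3.147 0.367 -4.621
v 2.611 1.819 -3.572
v 2.71 0.388 -4.873
v 2.174 1.84 -3.824
v 2.254 0.178 -4.816
v 1.718 1.63 -3.766
v 2.046 -0.139 -4.483
v 1.511 1.313 -3.433
v 2.209 -0.379 -4.068
v 1.673 1.073 -3.019
v 2.646 -0.4 -3.816
v 2.11 1.052 -2.767
f 2 1 4
f 2 4 3
f 4 1 5
f 4 5 3
f 5 1 6
f 5 6 3
f 6 1 7
f 6 7 3
f 7 1 8
f 7 8 3
f 8 1 9
f 8 9 3
f 9 1 10
f 9 10 3
f 10 1 2
f 10 2 3
f 12 14 11
f 15 12 11
f 11 14 13
f 13 15 11
f 12 18 14
f 16 12 15
f 16 18 12
f 14 18 13
f 17 15 13
f 13 18 17
f 17 16 15
f 18 16 17
f 20 19 23
f 20 23 21
f 21 23 24
f 21 24 22
f 23 19 25
f 23 25 24
f 24 25 26
f 24 26 22
f 25 19 27
f 25 27 26
f 26 27 28
f 26 28 22
f 27 19 29
f 27 29 28
f 28 29 30
f 28 30 22
f 29 19 31
f 29 31 30
f 30 31 32
f 30 32 22
f 31 19 33
f 31 33 32
f 32 33 34
f 32 34 22
f 33 19 35
f 33 35 34
f 34 35 36
f 34 36 22
f 35 19 37
f 35 37 36
f 36 37 38
f 36 38 22
f 37 19 39
f 37 39 38
f 38 39 40
f 38 40 22
f 39 19 20
f 39 20 40
f 40 20 21
f 40 21 22
f 41 78 57
f 78 52 81
f 57 81 46
f 78 81 57
f 41 57 53
f 57 46 58
f 53 58 42
f 57 58 53
f 41 53 62
f 53 42 63
f 62 63 48
f 53 63 62
f 41 62 74
f 62 48 77
f 74 77 51
f 62 77 74
f 41 74 78
f 74 51 82
f 78 82 52
f 74 82 78
f 42 58 69
f 58 46 72
f 69 72 50
f 58 72 69
f 46 81 59
f 81 52 80
f 59 80 45
f 81 80 59
f 52 82 79
f 82 51 75
f 79 75 43
f 82 75 79
f 51 77 76
f 77 48 64
f 76 64 47
f 77 64 76
f 48 63 68
f 63 42 65
f 68 65 49
f 63 65 68
f 44 70 56
f 70 50 71
f 56 71 45
f 70 71 56
f 44 56 54
f 56 45 55
f 54 55 43
f 56 55 54
f 44 54 61
f 54 43 60
f 61 60 47
f 54 60 61
f 44 61 66
f 61 47 67
f 66 67 49
f 61 67 66
f 44 66 70
f 66 49 73
f 70 73 50
f 66 73 70
f 45 71 59
f 71 50 72
f 59 72 46
f 71 72 59
f 43 55 79
f 55 45 80
f 79 80 52
f 55 80 79
f 47 60 76
f 60 43 75
f 76 75 51
f 60 75 76
f 49 67 68
f 67 47 64
f 68 64 48
f 67 64 68
f 50 73 69
f 73 49 65
f 69 65 42
f 73 65 69
f 84 83 87
f 84 87 85
f 85 87 88
f 85 88 86
f 87 83 89
f 87 89 88
f 88 89 90
f 88 90 86
f 89 83 91
f 89 91 90
f 90 91 92
f 90 92 86
f 91 83 93
f 91 93 92
f 92 93 94
f 92 94 86
f 93 83 95
f 93 95 94
f 94 95 96
f 94 96 86
f 95 83 97
f 95 97 96
f 96 97 98
f 96 98 86
f 97 83 99
f 97 99 98
f 98 99 100
f 98 100 86
f 99 83 84
f 99 84 100
f 100 84 85
f 100 85 86



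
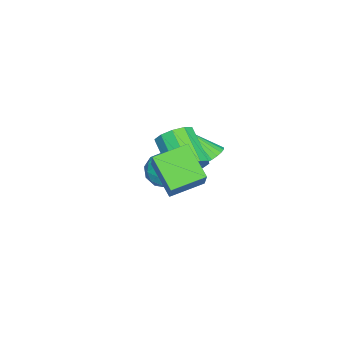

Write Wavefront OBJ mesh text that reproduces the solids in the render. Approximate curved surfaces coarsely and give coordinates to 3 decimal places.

v 1.058 2.92 2.521
v 1.63 2.15 2.529
v 0.215 1.109 3.546
v -0.358 1.88 3.539
v 1.745 2.469 3.016
v 0.33 1.428 4.033
v 1.598 2.96 3.314
v 0.183 1.919 4.331
v 1.244 3.436 3.309
v -0.171 2.396 4.326
v 0.819 3.716 3.004
v -0.596 2.675 4.021
v 0.485 3.691 2.514
v -0.93 2.65 3.531
v 0.37 3.372 2.027
v -1.045 2.331 3.044
v 0.517 2.881 1.729
v -0.898 1.84 2.746
v 0.871 2.404 1.734
v -0.544 1.364 2.751
v 1.296 2.125 2.039
v -0.119 1.084 3.056
v -1.436 2.136 0.188
v -0.735 1.773 -0.49
v -2.225 0.647 0.17
v -1.524 0.284 -0.508
v -1.242 0.487 0.473
v -0.754 1.407 0.484
v -2.206 1.013 -0.804
v -1.718 1.933 -0.793
v -1.211 1.079 -1.104
v -0.615 0.754 -0.314
v -2.345 1.666 -0.006
v -1.749 1.341 0.784
v -1.017 2.085 -0.149
v -1.943 0.335 -0.171
v -1.778 0.454 0.406
v -1.366 0.241 0.007
v -1.028 1.87 0.423
v -0.616 1.656 0.024
v -0.913 0.901 0.591
v -2.344 0.764 -0.344
v -1.932 0.55 -0.743
v -1.594 2.179 -0.327
v -1.182 1.966 -0.726
v -2.047 1.519 -0.911
v -0.884 1.464 -0.909
v -1.347 0.589 -0.919
v -1.748 1.017 -1.093
v -1.462 1.558 -1.087
v -0.534 1.272 -0.445
v -0.997 0.398 -0.455
v -0.832 0.517 0.121
v -0.545 1.058 0.128
v -0.813 0.865 -0.805
v -1.963 2.022 0.135
v -2.426 1.148 0.125
v -2.415 1.362 -0.448
v -2.128 1.903 -0.441
v -1.613 1.831 0.599
v -2.076 0.956 0.589
v -1.498 0.862 0.767
v -1.212 1.403 0.773
v -2.147 1.555 0.485
v -2.297 3.205 0.529
v -1.892 2.629 0.129
v -2.683 1.975 1.911
v -1.662 2.755 0.306
v -1.529 2.949 0.516
v -1.512 3.183 0.728
v -1.615 3.42 0.91
v -1.822 3.624 1.034
v -2.102 3.764 1.081
v -2.411 3.82 1.044
v -2.702 3.781 0.929
v -2.932 3.655 0.752
v -3.066 3.461 0.542
v -3.082 3.227 0.329
v -2.979 2.99 0.148
v -2.772 2.786 0.024
v -2.492 2.646 -0.023
v -2.183 2.59 0.014
v 3.359 2.472 2.466
v 2.2 1.402 3.543
v 2.442 3.861 2.858
v 1.283 2.791 3.935
v 4.497 2.789 4.005
v 3.338 1.719 5.082
v 3.58 4.178 4.397
v 2.421 3.108 5.474
f 2 1 5
f 2 5 3
f 3 5 6
f 3 6 4
f 5 1 7
f 5 7 6
f 6 7 8
f 6 8 4
f 7 1 9
f 7 9 8
f 8 9 10
f 8 10 4
f 9 1 11
f 9 11 10
f 10 11 12
f 10 12 4
f 11 1 13
f 11 13 12
f 12 13 14
f 12 14 4
f 13 1 15
f 13 15 14
f 14 15 16
f 14 16 4
f 15 1 17
f 15 17 16
f 16 17 18
f 16 18 4
f 17 1 19
f 17 19 18
f 18 19 20
f 18 20 4
f 19 1 21
f 19 21 20
f 20 21 22
f 20 22 4
f 21 1 2
f 21 2 22
f 22 2 3
f 22 3 4
f 23 60 39
f 60 34 63
f 39 63 28
f 60 63 39
f 23 39 35
f 39 28 40
f 35 40 24
f 39 40 35
f 23 35 44
f 35 24 45
f 44 45 30
f 35 45 44
f 23 44 56
f 44 30 59
f 56 59 33
f 44 59 56
f 23 56 60
f 56 33 64
f 60 64 34
f 56 64 60
f 24 40 51
f 40 28 54
f 51 54 32
f 40 54 51
f 28 63 41
f 63 34 62
f 41 62 27
f 63 62 41
f 34 64 61
f 64 33 57
f 61 57 25
f 64 57 61
f 33 59 58
f 59 30 46
f 58 46 29
f 59 46 58
f 30 45 50
f 45 24 47
f 50 47 31
f 45 47 50
f 26 52 38
f 52 32 53
f 38 53 27
f 52 53 38
f 26 38 36
f 38 27 37
f 36 37 25
f 38 37 36
f 26 36 43
f 36 25 42
f 43 42 29
f 36 42 43
f 26 43 48
f 43 29 49
f 48 49 31
f 43 49 48
f 26 48 52
f 48 31 55
f 52 55 32
f 48 55 52
f 27 53 41
f 53 32 54
f 41 54 28
f 53 54 41
f 25 37 61
f 37 27 62
f 61 62 34
f 37 62 61
f 29 42 58
f 42 25 57
f 58 57 33
f 42 57 58
f 31 49 50
f 49 29 46
f 50 46 30
f 49 46 50
f 32 55 51
f 55 31 47
f 51 47 24
f 55 47 51
f 66 65 68
f 66 68 67
f 68 65 69
f 68 69 67
f 69 65 70
f 69 70 67
f 70 65 71
f 70 71 67
f 71 65 72
f 71 72 67
f 72 65 73
f 72 73 67
f 73 65 74
f 73 74 67
f 74 65 75
f 74 75 67
f 75 65 76
f 75 76 67
f 76 65 77
f 76 77 67
f 77 65 78
f 77 78 67
f 78 65 79
f 78 79 67
f 79 65 80
f 79 80 67
f 80 65 81
f 80 81 67
f 81 65 82
f 81 82 67
f 82 65 66
f 82 66 67
f 84 86 83
f 87 84 83
f 83 86 85
f 85 87 83
f 84 90 86
f 88 84 87
f 88 90 84
f 86 90 85
f 89 87 85
f 85 90 89
f 89 88 87
f 90 88 89



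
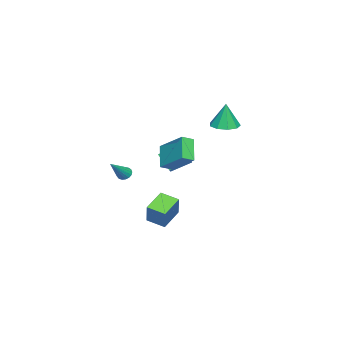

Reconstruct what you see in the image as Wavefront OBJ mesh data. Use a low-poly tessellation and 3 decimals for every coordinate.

v -2.654 -0.031 -0.908
v -3.02 -0.89 0.163
v -1.889 0.174 -0.481
v -2.255 -0.684 0.59
v -1.965 -1.176 -1.59
v -2.331 -2.034 -0.519
v -1.2 -0.97 -1.163
v -1.566 -1.829 -0.092
v 1.515 -2.801 -0.708
v 1.773 -3.056 -1.067
v 2.905 -3.139 0.528
v 1.85 -2.826 -1.092
v 1.851 -2.59 -1.028
v 1.775 -2.403 -0.892
v 1.639 -2.307 -0.713
v 1.475 -2.324 -0.533
v 1.32 -2.451 -0.393
v 1.21 -2.658 -0.325
v 1.17 -2.898 -0.345
v 1.208 -3.115 -0.448
v 1.317 -3.261 -0.611
v 1.472 -3.302 -0.796
v 1.636 -3.228 -0.96
v 2.221 -0.292 2.083
v 3.011 1.35 3.299
v 1.646 0.226 1.758
v 2.435 1.868 2.973
v 3.285 0.112 0.847
v 4.074 1.754 2.062
v 2.709 0.63 0.521
v 3.499 2.272 1.737
v -0.983 2.606 3.082
v -0.07 2.431 3.046
v -0.897 2.694 4.818
v -0.173 3.059 3.019
v -0.655 3.474 3.022
v -1.29 3.483 3.053
v -1.782 3.082 3.098
v -1.9 2.458 3.135
v -1.589 1.903 3.148
v -0.994 1.677 3.13
v -0.394 1.886 3.09
v 0.674 -1.733 -4.754
v -0.746 -1.38 -4.036
v 0.798 -0.528 -5.1
v -0.622 -0.175 -4.382
v 1.482 -1.405 -3.318
v 0.062 -1.052 -2.6
v 1.606 -0.2 -3.664
v 0.186 0.153 -2.946
f 2 4 1
f 5 2 1
f 1 4 3
f 3 5 1
f 2 8 4
f 6 2 5
f 6 8 2
f 4 8 3
f 7 5 3
f 3 8 7
f 7 6 5
f 8 6 7
f 10 9 12
f 10 12 11
f 12 9 13
f 12 13 11
f 13 9 14
f 13 14 11
f 14 9 15
f 14 15 11
f 15 9 16
f 15 16 11
f 16 9 17
f 16 17 11
f 17 9 18
f 17 18 11
f 18 9 19
f 18 19 11
f 19 9 20
f 19 20 11
f 20 9 21
f 20 21 11
f 21 9 22
f 21 22 11
f 22 9 23
f 22 23 11
f 23 9 10
f 23 10 11
f 25 27 24
f 28 25 24
f 24 27 26
f 26 28 24
f 25 31 27
f 29 25 28
f 29 31 25
f 27 31 26
f 30 28 26
f 26 31 30
f 30 29 28
f 31 29 30
f 33 32 35
f 33 35 34
f 35 32 36
f 35 36 34
f 36 32 37
f 36 37 34
f 37 32 38
f 37 38 34
f 38 32 39
f 38 39 34
f 39 32 40
f 39 40 34
f 40 32 41
f 40 41 34
f 41 32 42
f 41 42 34
f 42 32 33
f 42 33 34
f 44 46 43
f 47 44 43
f 43 46 45
f 45 47 43
f 44 50 46
f 48 44 47
f 48 50 44
f 46 50 45
f 49 47 45
f 45 50 49
f 49 48 47
f 50 48 49



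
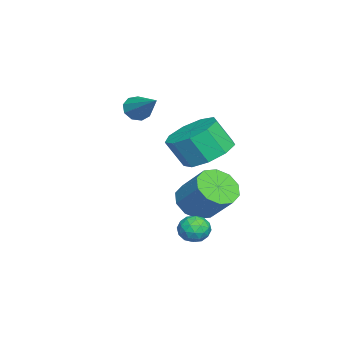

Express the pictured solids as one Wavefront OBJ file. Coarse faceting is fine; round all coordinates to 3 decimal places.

v 0.362 1.381 -0.967
v 0.967 1.287 -1.192
v 0.093 0.413 -1.288
v 0.698 0.319 -1.513
v 0.59 0.356 -0.871
v 0.757 0.954 -0.673
v 0.303 0.746 -1.807
v 0.47 1.344 -1.609
v 0.93 0.895 -1.711
v 1.108 0.653 -1.132
v -0.048 1.047 -1.348
v 0.13 0.805 -0.769
v 0.688 1.419 -1.051
v 0.372 0.281 -1.429
v 0.309 0.302 -1.051
v 0.664 0.247 -1.183
v 0.565 1.223 -0.746
v 0.92 1.168 -0.878
v 0.699 0.62 -0.689
v 0.14 0.532 -1.602
v 0.495 0.477 -1.734
v 0.396 1.453 -1.297
v 0.751 1.398 -1.429
v 0.361 1.08 -1.791
v 1.022 1.133 -1.489
v 0.864 0.564 -1.677
v 0.632 0.815 -1.851
v 0.73 1.167 -1.734
v 1.127 0.991 -1.149
v 0.968 0.422 -1.337
v 0.905 0.444 -0.96
v 1.003 0.795 -0.843
v 1.105 0.761 -1.454
v 0.092 1.278 -1.143
v -0.067 0.709 -1.331
v 0.057 0.905 -1.637
v 0.155 1.256 -1.52
v 0.196 1.136 -0.803
v 0.038 0.567 -0.991
v 0.33 0.533 -0.746
v 0.428 0.885 -0.629
v -0.045 0.939 -1.026
v -3.125 -2.07 3.195
v -2.905 -1.851 2.67
v -2.075 -1.09 4.045
v -3.227 -1.618 2.798
v -3.501 -1.597 3.112
v -3.599 -1.797 3.465
v -3.475 -2.126 3.691
v -3.188 -2.428 3.685
v -2.871 -2.563 3.449
v -2.673 -2.468 3.095
v -2.687 -2.186 2.787
v -1.574 0.51 -0.792
v -0.886 0.711 -1.369
v -0.219 1.652 -0.245
v -0.906 1.45 0.332
v -1.298 1.095 -1.446
v -0.631 2.036 -0.322
v -1.815 1.256 -1.273
v -1.148 2.196 -0.149
v -2.24 1.131 -0.916
v -1.573 2.072 0.208
v -2.411 0.77 -0.512
v -1.743 1.71 0.612
v -2.261 0.308 -0.215
v -1.594 1.249 0.909
v -1.849 -0.076 -0.138
v -1.182 0.865 0.986
v -1.332 -0.236 -0.311
v -0.665 0.704 0.813
v -0.907 -0.112 -0.668
v -0.24 0.829 0.456
v -0.737 0.25 -1.072
v -0.069 1.19 0.052
v 0.653 1.417 2.59
v 1.699 1.589 2.603
v 1.793 0.935 3.723
v 0.747 0.763 3.71
v 1.355 2.127 2.946
v 1.449 1.473 4.066
v 0.682 2.333 3.123
v 0.776 1.679 4.242
v -0.004 2.11 3.05
v 0.09 1.456 4.17
v -0.383 1.563 2.762
v -0.289 0.909 3.882
v -0.277 0.948 2.394
v -0.183 0.294 3.514
v 0.264 0.552 2.117
v 0.358 -0.102 3.237
v 0.987 0.561 2.062
v 1.081 -0.093 3.182
v 1.554 0.97 2.254
v 1.647 0.316 3.373
f 1 38 17
f 38 12 41
f 17 41 6
f 38 41 17
f 1 17 13
f 17 6 18
f 13 18 2
f 17 18 13
f 1 13 22
f 13 2 23
f 22 23 8
f 13 23 22
f 1 22 34
f 22 8 37
f 34 37 11
f 22 37 34
f 1 34 38
f 34 11 42
f 38 42 12
f 34 42 38
f 2 18 29
f 18 6 32
f 29 32 10
f 18 32 29
f 6 41 19
f 41 12 40
f 19 40 5
f 41 40 19
f 12 42 39
f 42 11 35
f 39 35 3
f 42 35 39
f 11 37 36
f 37 8 24
f 36 24 7
f 37 24 36
f 8 23 28
f 23 2 25
f 28 25 9
f 23 25 28
f 4 30 16
f 30 10 31
f 16 31 5
f 30 31 16
f 4 16 14
f 16 5 15
f 14 15 3
f 16 15 14
f 4 14 21
f 14 3 20
f 21 20 7
f 14 20 21
f 4 21 26
f 21 7 27
f 26 27 9
f 21 27 26
f 4 26 30
f 26 9 33
f 30 33 10
f 26 33 30
f 5 31 19
f 31 10 32
f 19 32 6
f 31 32 19
f 3 15 39
f 15 5 40
f 39 40 12
f 15 40 39
f 7 20 36
f 20 3 35
f 36 35 11
f 20 35 36
f 9 27 28
f 27 7 24
f 28 24 8
f 27 24 28
f 10 33 29
f 33 9 25
f 29 25 2
f 33 25 29
f 44 43 46
f 44 46 45
f 46 43 47
f 46 47 45
f 47 43 48
f 47 48 45
f 48 43 49
f 48 49 45
f 49 43 50
f 49 50 45
f 50 43 51
f 50 51 45
f 51 43 52
f 51 52 45
f 52 43 53
f 52 53 45
f 53 43 44
f 53 44 45
f 55 54 58
f 55 58 56
f 56 58 59
f 56 59 57
f 58 54 60
f 58 60 59
f 59 60 61
f 59 61 57
f 60 54 62
f 60 62 61
f 61 62 63
f 61 63 57
f 62 54 64
f 62 64 63
f 63 64 65
f 63 65 57
f 64 54 66
f 64 66 65
f 65 66 67
f 65 67 57
f 66 54 68
f 66 68 67
f 67 68 69
f 67 69 57
f 68 54 70
f 68 70 69
f 69 70 71
f 69 71 57
f 70 54 72
f 70 72 71
f 71 72 73
f 71 73 57
f 72 54 74
f 72 74 73
f 73 74 75
f 73 75 57
f 74 54 55
f 74 55 75
f 75 55 56
f 75 56 57
f 77 76 80
f 77 80 78
f 78 80 81
f 78 81 79
f 80 76 82
f 80 82 81
f 81 82 83
f 81 83 79
f 82 76 84
f 82 84 83
f 83 84 85
f 83 85 79
f 84 76 86
f 84 86 85
f 85 86 87
f 85 87 79
f 86 76 88
f 86 88 87
f 87 88 89
f 87 89 79
f 88 76 90
f 88 90 89
f 89 90 91
f 89 91 79
f 90 76 92
f 90 92 91
f 91 92 93
f 91 93 79
f 92 76 94
f 92 94 93
f 93 94 95
f 93 95 79
f 94 76 77
f 94 77 95
f 95 77 78
f 95 78 79



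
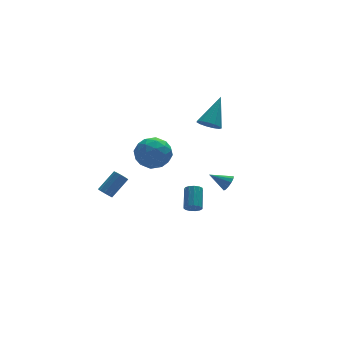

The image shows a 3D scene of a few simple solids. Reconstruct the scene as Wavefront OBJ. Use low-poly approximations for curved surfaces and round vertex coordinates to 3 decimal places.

v -2.877 3.42 -3.571
v -2.587 3.031 -3.728
v -1.473 3.45 -2.705
v -1.763 3.84 -2.549
v -2.519 3.314 -3.919
v -1.404 3.734 -2.896
v -2.618 3.648 -3.947
v -1.504 4.067 -2.924
v -2.839 3.874 -3.8
v -1.724 4.294 -2.777
v -3.077 3.889 -3.546
v -1.963 4.308 -2.523
v -3.222 3.684 -3.304
v -2.108 4.103 -2.281
v -3.206 3.355 -3.187
v -2.091 3.775 -2.164
v -3.036 3.057 -3.25
v -1.921 3.477 -2.227
v -2.792 2.929 -3.463
v -1.677 3.349 -2.441
v 3.098 -0.679 -1.562
v 3.279 -0.927 -1.082
v 2.122 -0.181 -0.938
v 3.419 -0.638 -1.093
v 3.457 -0.362 -1.253
v 3.381 -0.187 -1.511
v 3.215 -0.168 -1.786
v 3.012 -0.311 -1.989
v 2.836 -0.571 -2.057
v 2.743 -0.865 -1.968
v 2.763 -1.1 -1.75
v 2.889 -1.201 -1.472
v 3.081 -1.137 -1.223
v -0.931 4.016 -0.75
v -0.369 4.279 -1.776
v 0.649 3.081 -0.124
v 1.211 3.344 -1.15
v 0.96 4.214 -0.364
v -0.017 4.792 -0.752
v 0.297 2.568 -1.148
v -0.68 3.146 -1.536
v 0.39 3.384 -2.022
v 0.799 4.401 -1.538
v -0.519 2.959 -0.362
v -0.11 3.976 0.122
v -0.789 4.229 -1.318
v 1.069 3.131 -0.582
v 0.921 3.642 -0.12
v 1.251 3.796 -0.723
v -0.582 4.531 -0.716
v -0.251 4.685 -1.319
v 0.529 4.647 -0.489
v 0.531 2.675 -0.581
v 0.862 2.829 -1.184
v -0.971 3.564 -1.177
v -0.641 3.718 -1.78
v -0.249 2.713 -1.411
v -0.012 3.858 -2.066
v 0.916 3.308 -1.698
v 0.379 2.853 -1.697
v -0.195 3.192 -1.924
v 0.228 4.456 -1.781
v 1.157 3.906 -1.413
v 1.009 4.418 -0.951
v 0.435 4.757 -1.179
v 0.674 3.93 -1.926
v -0.877 3.454 -0.487
v 0.052 2.904 -0.119
v -0.155 2.603 -0.721
v -0.729 2.942 -0.949
v -0.636 4.052 -0.202
v 0.292 3.502 0.166
v 0.475 4.168 0.024
v -0.099 4.507 -0.203
v -0.394 3.43 0.026
v 2.604 1.187 2.277
v 3.226 0.825 2.066
v 3.716 2.213 3.803
v 3.212 1.18 1.838
v 3.005 1.537 1.749
v 2.67 1.784 1.827
v 2.315 1.84 2.048
v 2.051 1.69 2.342
v 1.962 1.379 2.615
v 2.078 1.008 2.78
v 2.36 0.693 2.786
v 2.719 0.536 2.63
v 3.042 0.585 2.362
v -0.365 -4.237 -0.663
v -0.169 -4.567 -0.327
v 0.261 -3.493 0.479
v 0.065 -3.163 0.143
v 0.04 -4.51 -0.516
v 0.47 -3.436 0.29
v 0.121 -4.365 -0.751
v 0.551 -3.291 0.055
v 0.047 -4.18 -0.958
v 0.477 -3.106 -0.152
v -0.158 -4.013 -1.072
v 0.272 -2.939 -0.266
v -0.428 -3.917 -1.055
v 0.002 -2.843 -0.249
v -0.678 -3.923 -0.914
v -0.248 -2.849 -0.108
v -0.829 -4.028 -0.694
v -0.399 -2.954 0.112
v -0.833 -4.2 -0.463
v -0.403 -3.126 0.343
v -0.688 -4.383 -0.296
v -0.258 -3.309 0.51
v -0.44 -4.52 -0.246
v -0.01 -3.446 0.56
f 2 1 5
f 2 5 3
f 3 5 6
f 3 6 4
f 5 1 7
f 5 7 6
f 6 7 8
f 6 8 4
f 7 1 9
f 7 9 8
f 8 9 10
f 8 10 4
f 9 1 11
f 9 11 10
f 10 11 12
f 10 12 4
f 11 1 13
f 11 13 12
f 12 13 14
f 12 14 4
f 13 1 15
f 13 15 14
f 14 15 16
f 14 16 4
f 15 1 17
f 15 17 16
f 16 17 18
f 16 18 4
f 17 1 19
f 17 19 18
f 18 19 20
f 18 20 4
f 19 1 2
f 19 2 20
f 20 2 3
f 20 3 4
f 22 21 24
f 22 24 23
f 24 21 25
f 24 25 23
f 25 21 26
f 25 26 23
f 26 21 27
f 26 27 23
f 27 21 28
f 27 28 23
f 28 21 29
f 28 29 23
f 29 21 30
f 29 30 23
f 30 21 31
f 30 31 23
f 31 21 32
f 31 32 23
f 32 21 33
f 32 33 23
f 33 21 22
f 33 22 23
f 34 71 50
f 71 45 74
f 50 74 39
f 71 74 50
f 34 50 46
f 50 39 51
f 46 51 35
f 50 51 46
f 34 46 55
f 46 35 56
f 55 56 41
f 46 56 55
f 34 55 67
f 55 41 70
f 67 70 44
f 55 70 67
f 34 67 71
f 67 44 75
f 71 75 45
f 67 75 71
f 35 51 62
f 51 39 65
f 62 65 43
f 51 65 62
f 39 74 52
f 74 45 73
f 52 73 38
f 74 73 52
f 45 75 72
f 75 44 68
f 72 68 36
f 75 68 72
f 44 70 69
f 70 41 57
f 69 57 40
f 70 57 69
f 41 56 61
f 56 35 58
f 61 58 42
f 56 58 61
f 37 63 49
f 63 43 64
f 49 64 38
f 63 64 49
f 37 49 47
f 49 38 48
f 47 48 36
f 49 48 47
f 37 47 54
f 47 36 53
f 54 53 40
f 47 53 54
f 37 54 59
f 54 40 60
f 59 60 42
f 54 60 59
f 37 59 63
f 59 42 66
f 63 66 43
f 59 66 63
f 38 64 52
f 64 43 65
f 52 65 39
f 64 65 52
f 36 48 72
f 48 38 73
f 72 73 45
f 48 73 72
f 40 53 69
f 53 36 68
f 69 68 44
f 53 68 69
f 42 60 61
f 60 40 57
f 61 57 41
f 60 57 61
f 43 66 62
f 66 42 58
f 62 58 35
f 66 58 62
f 77 76 79
f 77 79 78
f 79 76 80
f 79 80 78
f 80 76 81
f 80 81 78
f 81 76 82
f 81 82 78
f 82 76 83
f 82 83 78
f 83 76 84
f 83 84 78
f 84 76 85
f 84 85 78
f 85 76 86
f 85 86 78
f 86 76 87
f 86 87 78
f 87 76 88
f 87 88 78
f 88 76 77
f 88 77 78
f 90 89 93
f 90 93 91
f 91 93 94
f 91 94 92
f 93 89 95
f 93 95 94
f 94 95 96
f 94 96 92
f 95 89 97
f 95 97 96
f 96 97 98
f 96 98 92
f 97 89 99
f 97 99 98
f 98 99 100
f 98 100 92
f 99 89 101
f 99 101 100
f 100 101 102
f 100 102 92
f 101 89 103
f 101 103 102
f 102 103 104
f 102 104 92
f 103 89 105
f 103 105 104
f 104 105 106
f 104 106 92
f 105 89 107
f 105 107 106
f 106 107 108
f 106 108 92
f 107 89 109
f 107 109 108
f 108 109 110
f 108 110 92
f 109 89 111
f 109 111 110
f 110 111 112
f 110 112 92
f 111 89 90
f 111 90 112
f 112 90 91
f 112 91 92



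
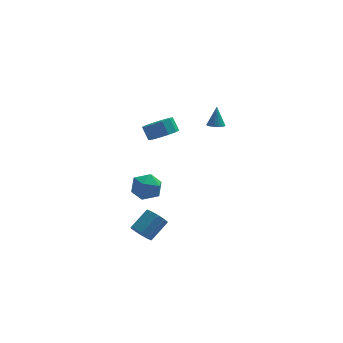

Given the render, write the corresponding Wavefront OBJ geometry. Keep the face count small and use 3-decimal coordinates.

v -1.997 3.703 0.349
v -1.297 3.278 0.869
v -1.624 3.772 1.712
v -2.323 4.197 1.191
v -1.079 3.793 0.652
v -1.406 4.286 1.495
v -1.212 4.274 0.319
v -1.539 4.767 1.162
v -1.645 4.536 -0.003
v -1.972 5.03 0.84
v -2.212 4.481 -0.19
v -2.539 4.974 0.653
v -2.696 4.128 -0.172
v -3.023 4.622 0.671
v -2.914 3.614 0.045
v -3.241 4.107 0.888
v -2.781 3.133 0.378
v -3.108 3.626 1.221
v -2.348 2.87 0.7
v -2.675 3.364 1.543
v -1.781 2.926 0.887
v -2.108 3.419 1.73
v 0.767 1.163 2.65
v 1.311 1.212 2.586
v 0.873 1.637 3.91
v 1.217 1.445 2.506
v 1.02 1.613 2.46
v 0.765 1.678 2.457
v 0.51 1.625 2.498
v 0.315 1.466 2.574
v 0.223 1.238 2.668
v 0.255 0.992 2.757
v 0.405 0.786 2.823
v 0.638 0.666 2.848
v 0.901 0.66 2.828
v 1.132 0.769 2.768
v 1.281 0.968 2.68
v -4.026 -3.95 -2.706
v -3.471 -4.084 -3.207
v -2.499 -3.325 -2.336
v -3.054 -3.19 -1.834
v -3.68 -3.681 -3.326
v -2.708 -2.921 -2.455
v -4.021 -3.38 -3.208
v -3.049 -2.62 -2.337
v -4.363 -3.296 -2.898
v -3.392 -2.537 -2.027
v -4.577 -3.463 -2.515
v -3.605 -2.704 -1.643
v -4.581 -3.815 -2.204
v -3.609 -3.056 -1.333
v -4.372 -4.219 -2.085
v -3.4 -3.459 -1.214
v -4.031 -4.52 -2.203
v -3.059 -3.76 -1.332
v -3.688 -4.603 -2.513
v -2.717 -3.844 -1.642
v -3.475 -4.436 -2.897
v -2.503 -3.677 -2.025
v -3.868 2.936 -3.632
v -3.116 3.324 -2.99
v -3.224 1.356 -3.43
v -2.472 1.744 -2.788
v -3.485 1.728 -2.471
v -3.884 2.705 -2.595
v -2.456 1.975 -3.825
v -2.855 2.952 -3.949
v -2.244 2.73 -3.109
v -2.88 2.578 -2.272
v -3.46 2.102 -4.148
v -4.096 1.95 -3.311
f 2 1 5
f 2 5 3
f 3 5 6
f 3 6 4
f 5 1 7
f 5 7 6
f 6 7 8
f 6 8 4
f 7 1 9
f 7 9 8
f 8 9 10
f 8 10 4
f 9 1 11
f 9 11 10
f 10 11 12
f 10 12 4
f 11 1 13
f 11 13 12
f 12 13 14
f 12 14 4
f 13 1 15
f 13 15 14
f 14 15 16
f 14 16 4
f 15 1 17
f 15 17 16
f 16 17 18
f 16 18 4
f 17 1 19
f 17 19 18
f 18 19 20
f 18 20 4
f 19 1 21
f 19 21 20
f 20 21 22
f 20 22 4
f 21 1 2
f 21 2 22
f 22 2 3
f 22 3 4
f 24 23 26
f 24 26 25
f 26 23 27
f 26 27 25
f 27 23 28
f 27 28 25
f 28 23 29
f 28 29 25
f 29 23 30
f 29 30 25
f 30 23 31
f 30 31 25
f 31 23 32
f 31 32 25
f 32 23 33
f 32 33 25
f 33 23 34
f 33 34 25
f 34 23 35
f 34 35 25
f 35 23 36
f 35 36 25
f 36 23 37
f 36 37 25
f 37 23 24
f 37 24 25
f 39 38 42
f 39 42 40
f 40 42 43
f 40 43 41
f 42 38 44
f 42 44 43
f 43 44 45
f 43 45 41
f 44 38 46
f 44 46 45
f 45 46 47
f 45 47 41
f 46 38 48
f 46 48 47
f 47 48 49
f 47 49 41
f 48 38 50
f 48 50 49
f 49 50 51
f 49 51 41
f 50 38 52
f 50 52 51
f 51 52 53
f 51 53 41
f 52 38 54
f 52 54 53
f 53 54 55
f 53 55 41
f 54 38 56
f 54 56 55
f 55 56 57
f 55 57 41
f 56 38 58
f 56 58 57
f 57 58 59
f 57 59 41
f 58 38 39
f 58 39 59
f 59 39 40
f 59 40 41
f 60 71 65
f 60 65 61
f 60 61 67
f 60 67 70
f 60 70 71
f 61 65 69
f 65 71 64
f 71 70 62
f 70 67 66
f 67 61 68
f 63 69 64
f 63 64 62
f 63 62 66
f 63 66 68
f 63 68 69
f 64 69 65
f 62 64 71
f 66 62 70
f 68 66 67
f 69 68 61



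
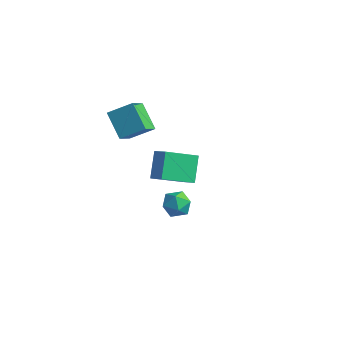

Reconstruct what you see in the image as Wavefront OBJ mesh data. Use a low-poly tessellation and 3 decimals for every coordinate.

v -4.334 0.244 4.414
v -3.502 0.986 5.042
v -4.674 1.254 3.67
v -3.842 1.997 4.298
v -3.278 -0.117 3.442
v -2.446 0.626 4.07
v -3.618 0.894 2.698
v -2.786 1.636 3.326
v 0.457 -0.803 1.931
v 0.849 -0.757 2.528
v 1.051 -1.743 1.612
v 1.443 -1.697 2.209
v 0.752 -1.876 2.248
v 0.385 -1.295 2.445
v 1.515 -1.205 1.695
v 1.148 -0.624 1.892
v 1.503 -1.006 2.381
v 1.031 -1.42 2.723
v 0.869 -1.08 1.417
v 0.397 -1.494 1.759
v -4.587 3.58 -0.248
v -3.833 3.485 0.154
v -3.93 5.127 -1.113
v -3.176 5.032 -0.71
v -4.084 2.728 -1.39
v -3.33 2.633 -0.987
v -3.427 4.275 -2.254
v -2.673 4.18 -1.852
f 2 4 1
f 5 2 1
f 1 4 3
f 3 5 1
f 2 8 4
f 6 2 5
f 6 8 2
f 4 8 3
f 7 5 3
f 3 8 7
f 7 6 5
f 8 6 7
f 9 20 14
f 9 14 10
f 9 10 16
f 9 16 19
f 9 19 20
f 10 14 18
f 14 20 13
f 20 19 11
f 19 16 15
f 16 10 17
f 12 18 13
f 12 13 11
f 12 11 15
f 12 15 17
f 12 17 18
f 13 18 14
f 11 13 20
f 15 11 19
f 17 15 16
f 18 17 10
f 22 24 21
f 25 22 21
f 21 24 23
f 23 25 21
f 22 28 24
f 26 22 25
f 26 28 22
f 24 28 23
f 27 25 23
f 23 28 27
f 27 26 25
f 28 26 27



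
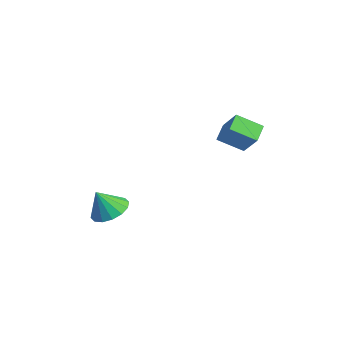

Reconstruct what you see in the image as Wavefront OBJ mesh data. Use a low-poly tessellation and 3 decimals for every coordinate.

v -0.256 -3.16 -1.994
v 0.544 -3.069 -1.793
v -0.464 -3.64 -0.946
v 0.355 -2.705 -1.664
v 0.002 -2.464 -1.624
v -0.42 -2.409 -1.682
v -0.798 -2.555 -1.824
v -1.031 -2.864 -2.011
v -1.056 -3.252 -2.194
v -0.867 -3.616 -2.323
v -0.514 -3.857 -2.363
v -0.092 -3.912 -2.305
v 0.286 -3.766 -2.163
v 0.519 -3.457 -1.976
v 0.771 0.956 1.229
v 0.278 1.549 1.586
v 1.387 1.813 0.658
v 0.894 2.406 1.014
v 1.586 1.034 2.226
v 1.093 1.627 2.582
v 2.202 1.891 1.654
v 1.709 2.484 2.011
f 2 1 4
f 2 4 3
f 4 1 5
f 4 5 3
f 5 1 6
f 5 6 3
f 6 1 7
f 6 7 3
f 7 1 8
f 7 8 3
f 8 1 9
f 8 9 3
f 9 1 10
f 9 10 3
f 10 1 11
f 10 11 3
f 11 1 12
f 11 12 3
f 12 1 13
f 12 13 3
f 13 1 14
f 13 14 3
f 14 1 2
f 14 2 3
f 16 18 15
f 19 16 15
f 15 18 17
f 17 19 15
f 16 22 18
f 20 16 19
f 20 22 16
f 18 22 17
f 21 19 17
f 17 22 21
f 21 20 19
f 22 20 21



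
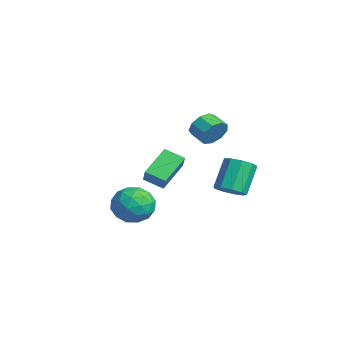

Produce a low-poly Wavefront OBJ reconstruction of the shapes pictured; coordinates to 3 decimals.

v -0.18 -2.025 -2.031
v 0.582 -2.185 -1.157
v -1.111 -0.627 -0.963
v -0.349 -0.787 -0.09
v 0.549 -1.173 -2.51
v 1.311 -1.333 -1.637
v -0.382 0.225 -1.443
v 0.38 0.065 -0.569
v -2.566 2.831 -0.31
v -2.139 2.528 0.459
v -3.068 2.185 0.839
v -3.494 2.489 0.07
v -2.329 3.13 0.539
v -3.257 2.787 0.918
v -2.629 3.592 0.221
v -3.558 3.25 0.601
v -2.9 3.698 -0.345
v -3.828 3.356 0.035
v -3.014 3.399 -0.894
v -3.943 3.057 -0.514
v -2.919 2.834 -1.17
v -3.847 2.492 -0.791
v -2.658 2.268 -1.044
v -3.587 1.925 -0.664
v -2.354 1.965 -0.574
v -3.283 1.623 -0.194
v -2.149 2.068 0.02
v -3.078 1.725 0.399
v 1.886 -2.569 -3.156
v 3.034 -2.509 -2.748
v 1.686 -4.351 -2.332
v 2.834 -4.291 -1.924
v 1.98 -3.559 -1.452
v 2.104 -2.458 -1.961
v 2.616 -4.402 -3.119
v 2.74 -3.301 -3.628
v 3.485 -3.642 -2.725
v 3.092 -3.121 -1.695
v 1.628 -3.739 -3.385
v 1.235 -3.218 -2.355
v 2.478 -2.383 -3.024
v 2.242 -4.477 -2.056
v 1.74 -4.047 -1.778
v 2.415 -4.012 -1.538
v 1.931 -2.353 -2.562
v 2.605 -2.317 -2.322
v 1.986 -2.935 -1.56
v 2.115 -4.543 -2.758
v 2.789 -4.507 -2.518
v 2.305 -2.848 -3.542
v 2.98 -2.813 -3.302
v 2.734 -3.925 -3.52
v 3.418 -3.013 -2.771
v 3.3 -4.061 -2.287
v 3.172 -4.126 -2.989
v 3.245 -3.479 -3.289
v 3.186 -2.707 -2.165
v 3.069 -3.755 -1.681
v 2.567 -3.325 -1.403
v 2.64 -2.677 -1.703
v 3.452 -3.373 -2.152
v 1.651 -3.105 -3.399
v 1.534 -4.153 -2.915
v 2.08 -4.183 -3.377
v 2.153 -3.535 -3.677
v 1.42 -2.799 -2.793
v 1.302 -3.847 -2.309
v 1.475 -3.381 -1.791
v 1.548 -2.734 -2.091
v 1.268 -3.487 -2.928
v 0.655 2.452 -3.215
v 1.148 3.209 -3.391
v 0.358 4.104 -1.762
v -0.135 3.348 -1.585
v 0.59 3.243 -3.68
v -0.2 4.138 -2.051
v 0.063 2.908 -3.752
v -0.727 3.803 -2.122
v -0.188 2.359 -3.572
v -0.978 3.254 -1.942
v -0.044 1.854 -3.225
v -0.834 2.749 -1.595
v 0.427 1.629 -2.873
v -0.363 2.524 -1.244
v 1.004 1.789 -2.681
v 0.215 2.685 -1.052
v 1.418 2.26 -2.739
v 0.629 3.155 -1.109
v 1.475 2.82 -3.019
v 0.685 3.716 -1.39
f 2 4 1
f 5 2 1
f 1 4 3
f 3 5 1
f 2 8 4
f 6 2 5
f 6 8 2
f 4 8 3
f 7 5 3
f 3 8 7
f 7 6 5
f 8 6 7
f 10 9 13
f 10 13 11
f 11 13 14
f 11 14 12
f 13 9 15
f 13 15 14
f 14 15 16
f 14 16 12
f 15 9 17
f 15 17 16
f 16 17 18
f 16 18 12
f 17 9 19
f 17 19 18
f 18 19 20
f 18 20 12
f 19 9 21
f 19 21 20
f 20 21 22
f 20 22 12
f 21 9 23
f 21 23 22
f 22 23 24
f 22 24 12
f 23 9 25
f 23 25 24
f 24 25 26
f 24 26 12
f 25 9 27
f 25 27 26
f 26 27 28
f 26 28 12
f 27 9 10
f 27 10 28
f 28 10 11
f 28 11 12
f 29 66 45
f 66 40 69
f 45 69 34
f 66 69 45
f 29 45 41
f 45 34 46
f 41 46 30
f 45 46 41
f 29 41 50
f 41 30 51
f 50 51 36
f 41 51 50
f 29 50 62
f 50 36 65
f 62 65 39
f 50 65 62
f 29 62 66
f 62 39 70
f 66 70 40
f 62 70 66
f 30 46 57
f 46 34 60
f 57 60 38
f 46 60 57
f 34 69 47
f 69 40 68
f 47 68 33
f 69 68 47
f 40 70 67
f 70 39 63
f 67 63 31
f 70 63 67
f 39 65 64
f 65 36 52
f 64 52 35
f 65 52 64
f 36 51 56
f 51 30 53
f 56 53 37
f 51 53 56
f 32 58 44
f 58 38 59
f 44 59 33
f 58 59 44
f 32 44 42
f 44 33 43
f 42 43 31
f 44 43 42
f 32 42 49
f 42 31 48
f 49 48 35
f 42 48 49
f 32 49 54
f 49 35 55
f 54 55 37
f 49 55 54
f 32 54 58
f 54 37 61
f 58 61 38
f 54 61 58
f 33 59 47
f 59 38 60
f 47 60 34
f 59 60 47
f 31 43 67
f 43 33 68
f 67 68 40
f 43 68 67
f 35 48 64
f 48 31 63
f 64 63 39
f 48 63 64
f 37 55 56
f 55 35 52
f 56 52 36
f 55 52 56
f 38 61 57
f 61 37 53
f 57 53 30
f 61 53 57
f 72 71 75
f 72 75 73
f 73 75 76
f 73 76 74
f 75 71 77
f 75 77 76
f 76 77 78
f 76 78 74
f 77 71 79
f 77 79 78
f 78 79 80
f 78 80 74
f 79 71 81
f 79 81 80
f 80 81 82
f 80 82 74
f 81 71 83
f 81 83 82
f 82 83 84
f 82 84 74
f 83 71 85
f 83 85 84
f 84 85 86
f 84 86 74
f 85 71 87
f 85 87 86
f 86 87 88
f 86 88 74
f 87 71 89
f 87 89 88
f 88 89 90
f 88 90 74
f 89 71 72
f 89 72 90
f 90 72 73
f 90 73 74

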